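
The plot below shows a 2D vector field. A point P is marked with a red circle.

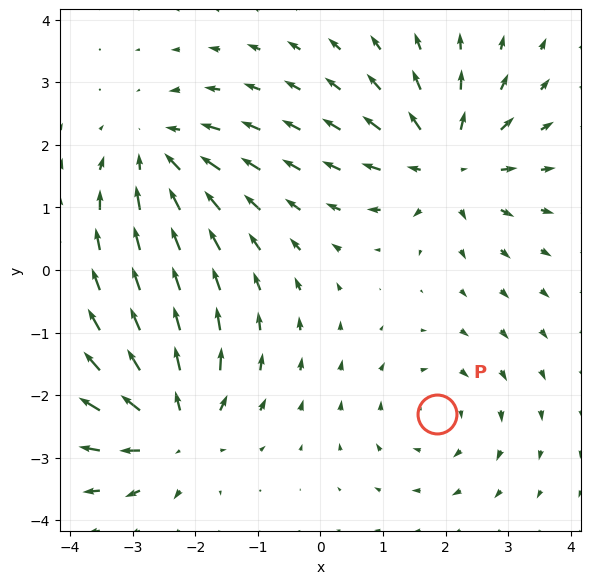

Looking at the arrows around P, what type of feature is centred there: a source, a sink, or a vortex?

vortex

At P (1.9, -2.3) the arrows circulate clockwise. Divergence ≈0, curl about -3 — near-zero divergence with nonzero curl is a vortex.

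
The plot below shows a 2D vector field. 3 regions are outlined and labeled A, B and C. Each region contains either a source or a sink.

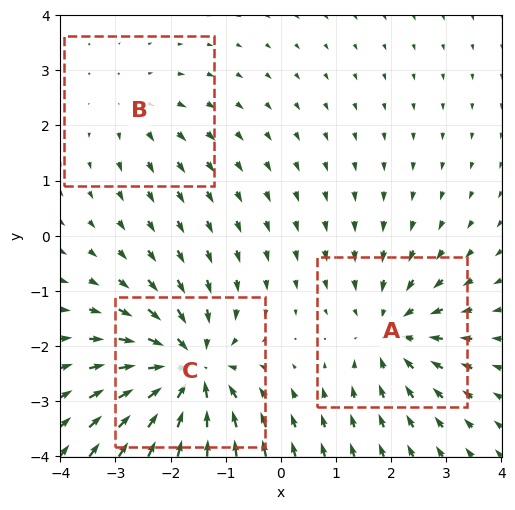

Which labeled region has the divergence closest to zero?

Divergence at each region's feature centre — A: about -3, B: about +2, C: about -5. Region B is closest to zero.

B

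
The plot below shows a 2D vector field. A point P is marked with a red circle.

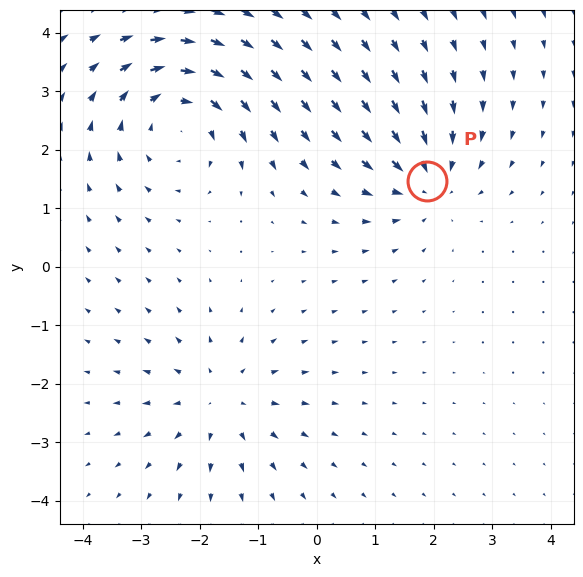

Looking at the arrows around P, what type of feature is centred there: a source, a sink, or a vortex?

sink

At P (1.9, 1.5) the arrows converge inward. Divergence about -4, curl ≈0 — negative divergence with near-zero curl is a sink.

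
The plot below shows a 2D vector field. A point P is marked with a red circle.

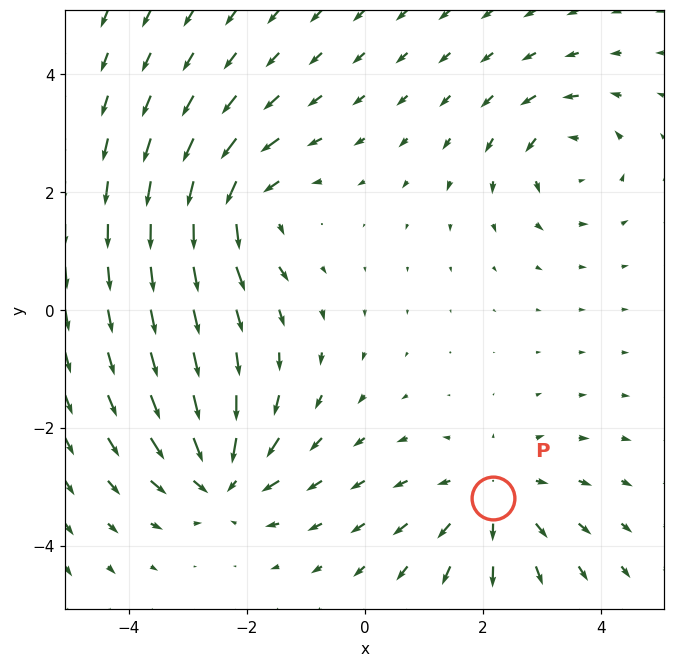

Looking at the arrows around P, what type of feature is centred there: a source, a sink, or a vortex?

At P (2.2, -3.2) the arrows spread outward. Divergence about +3, curl ≈0 — positive divergence with near-zero curl is a source.

source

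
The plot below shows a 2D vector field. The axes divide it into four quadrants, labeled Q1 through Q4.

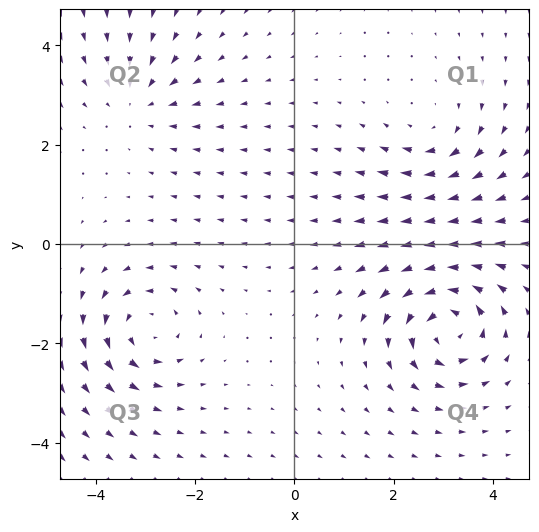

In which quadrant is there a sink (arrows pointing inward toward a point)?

Q2

The sink sits at approximately (-3.1, 2.9), which lies in quadrant Q2. The divergence there is about -3, negative as expected for a sink.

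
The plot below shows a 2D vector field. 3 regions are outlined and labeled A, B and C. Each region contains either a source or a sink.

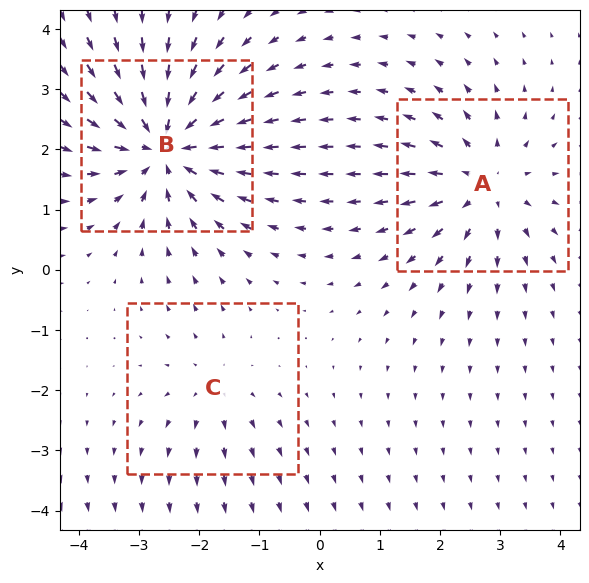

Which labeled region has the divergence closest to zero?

C

Divergence at each region's feature centre — A: about +3, B: about -5, C: about +2. Region C is closest to zero.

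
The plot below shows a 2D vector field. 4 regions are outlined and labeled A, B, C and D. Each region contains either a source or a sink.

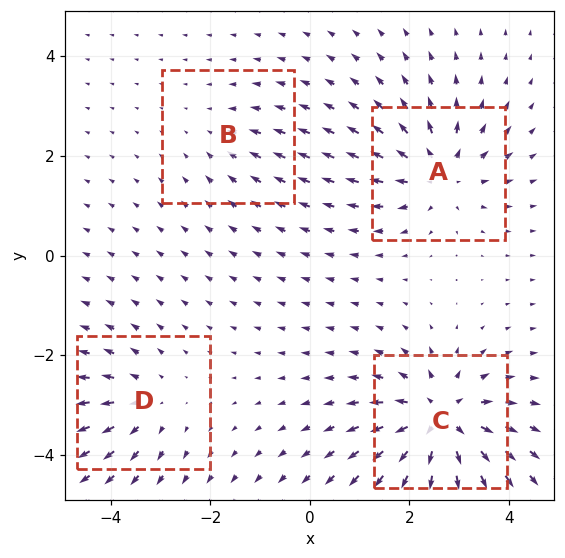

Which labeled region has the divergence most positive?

Divergence at each region's feature centre — A: about +5, B: about -2, C: about +7, D: about +4. Region C is most positive.

C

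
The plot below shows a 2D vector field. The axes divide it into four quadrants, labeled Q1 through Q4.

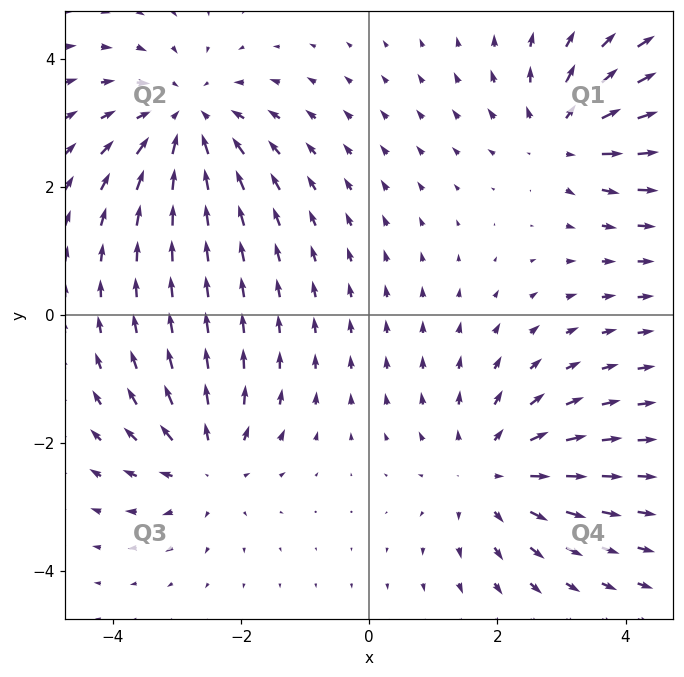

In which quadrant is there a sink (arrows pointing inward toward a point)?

The sink sits at approximately (-2.9, 3.1), which lies in quadrant Q2. The divergence there is about -4, negative as expected for a sink.

Q2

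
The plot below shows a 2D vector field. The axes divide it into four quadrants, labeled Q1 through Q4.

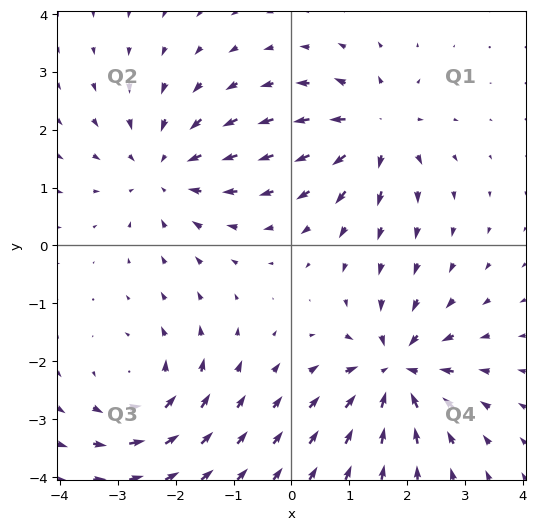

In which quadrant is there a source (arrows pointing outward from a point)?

The source sits at approximately (1.4, 2.0), which lies in quadrant Q1. The divergence there is about +6, positive as expected for a source.

Q1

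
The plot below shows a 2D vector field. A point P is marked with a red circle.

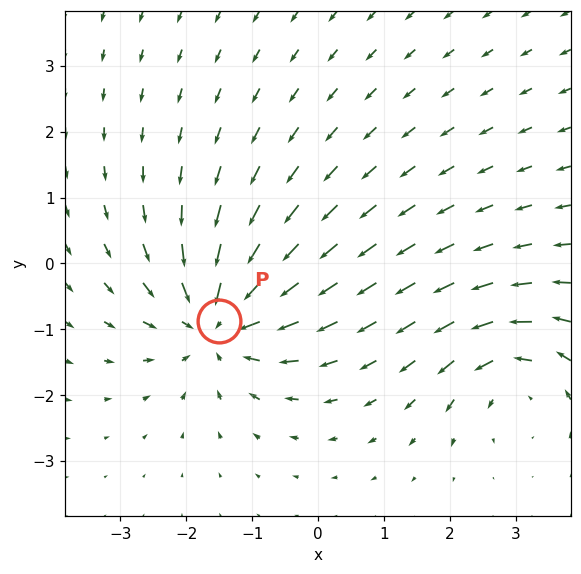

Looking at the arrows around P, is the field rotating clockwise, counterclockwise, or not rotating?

Near P at (-1.5, -0.9) the arrows show no circulation. The curl there is ≈0.

not rotating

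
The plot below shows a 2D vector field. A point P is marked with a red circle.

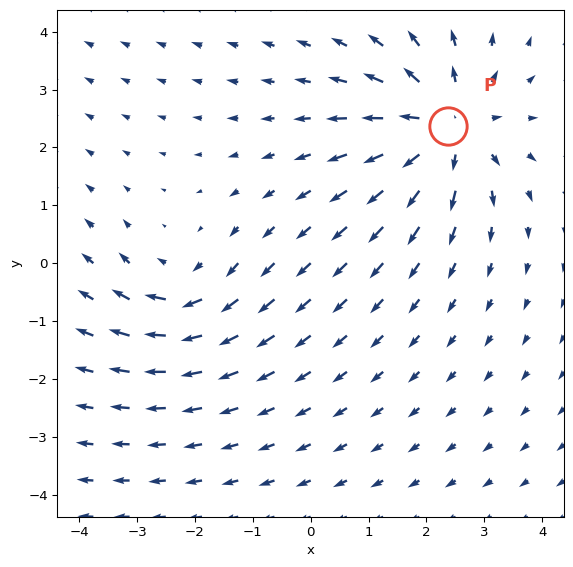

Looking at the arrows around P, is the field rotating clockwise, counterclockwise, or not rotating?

not rotating

Near P at (2.4, 2.4) the arrows show no circulation. The curl there is ≈0.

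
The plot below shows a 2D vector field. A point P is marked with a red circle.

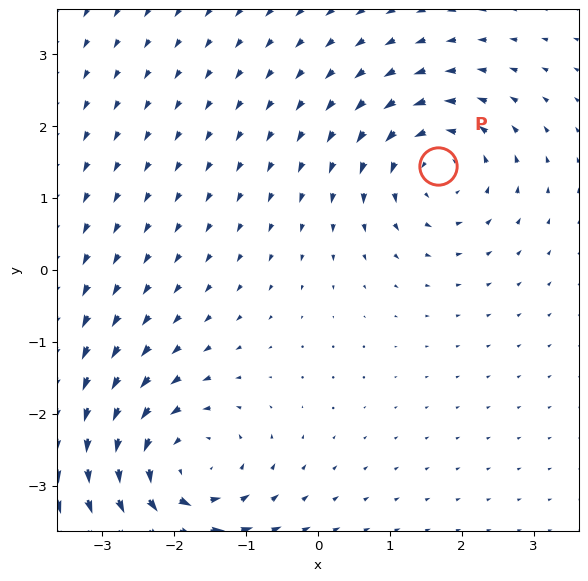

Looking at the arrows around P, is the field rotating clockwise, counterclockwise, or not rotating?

counterclockwise

Near P at (1.7, 1.4) the arrows circulate counterclockwise. The curl (z-component) there is about +4; positive curl means counterclockwise rotation.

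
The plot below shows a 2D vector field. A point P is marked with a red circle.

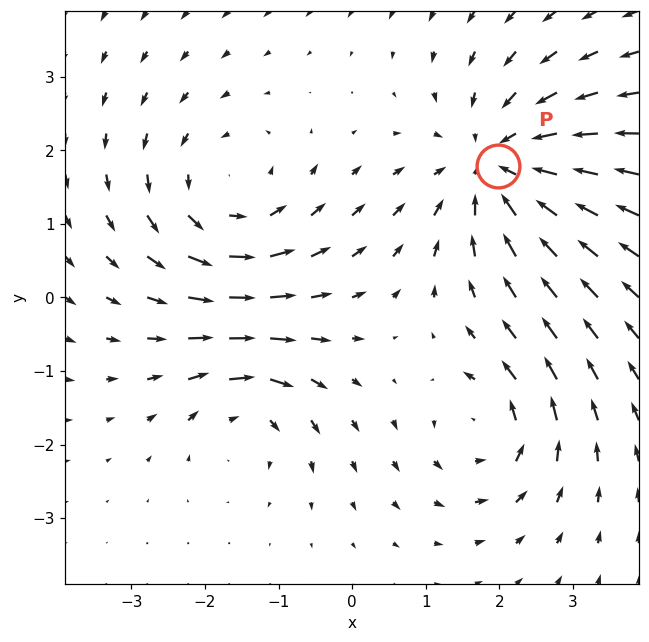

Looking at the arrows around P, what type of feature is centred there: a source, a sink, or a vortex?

At P (2.0, 1.8) the arrows converge inward. Divergence about -4, curl ≈0 — negative divergence with near-zero curl is a sink.

sink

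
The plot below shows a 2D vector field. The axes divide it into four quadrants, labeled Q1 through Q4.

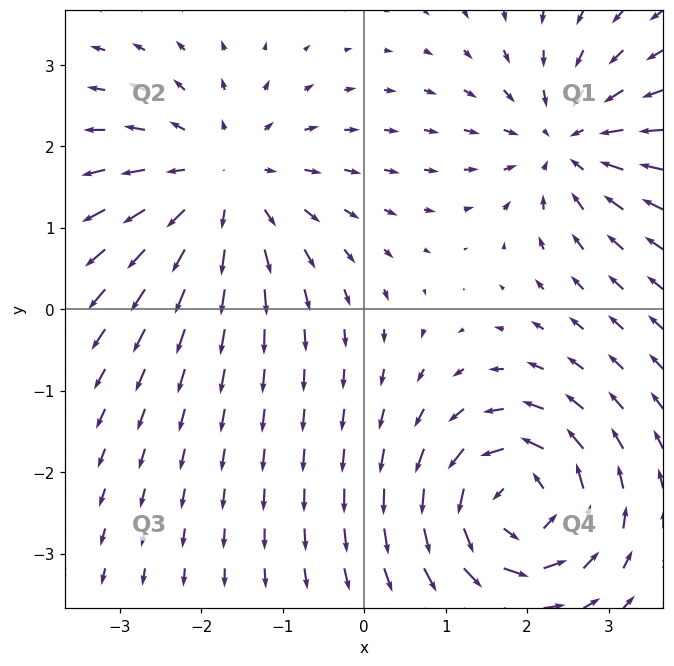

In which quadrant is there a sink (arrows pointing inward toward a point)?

The sink sits at approximately (2.5, 2.0), which lies in quadrant Q1. The divergence there is about -4, negative as expected for a sink.

Q1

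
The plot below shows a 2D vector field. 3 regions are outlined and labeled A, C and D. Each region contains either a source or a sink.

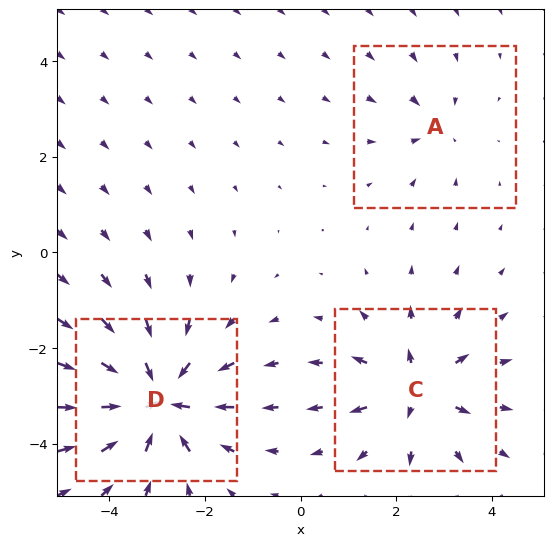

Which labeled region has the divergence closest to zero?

A

Divergence at each region's feature centre — A: about -2, C: about +4, D: about -6. Region A is closest to zero.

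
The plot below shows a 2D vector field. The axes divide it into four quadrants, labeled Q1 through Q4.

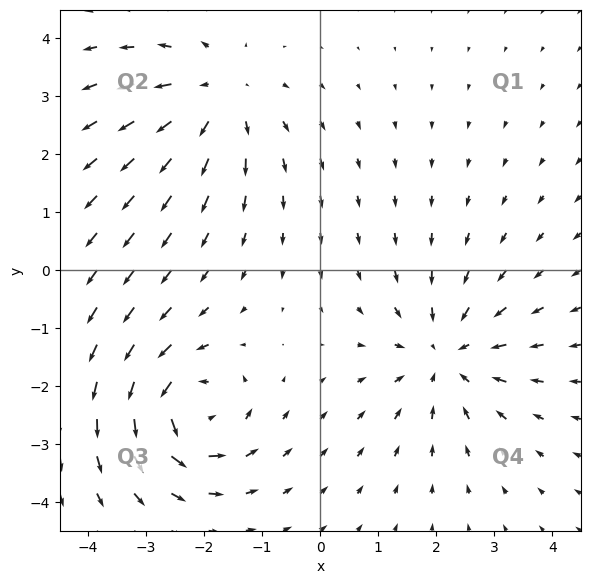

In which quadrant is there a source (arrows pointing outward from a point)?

Q2

The source sits at approximately (-1.8, 3.0), which lies in quadrant Q2. The divergence there is about +3, positive as expected for a source.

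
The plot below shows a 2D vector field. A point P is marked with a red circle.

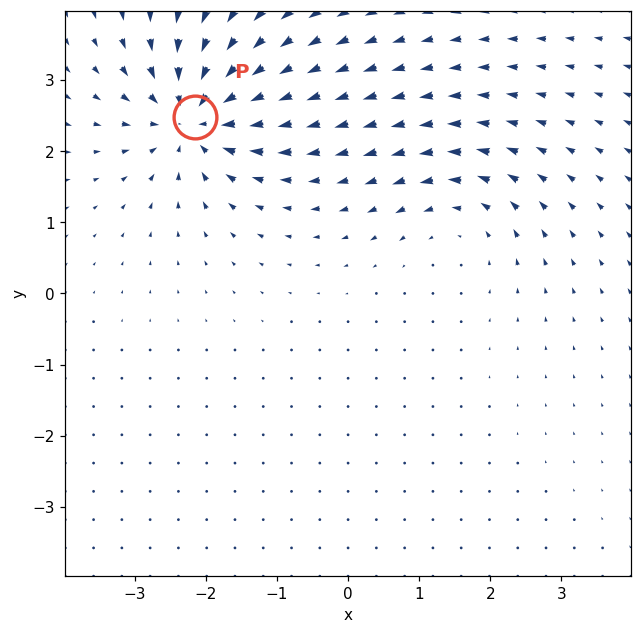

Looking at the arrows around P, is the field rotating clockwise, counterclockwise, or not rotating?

not rotating

Near P at (-2.2, 2.5) the arrows show no circulation. The curl there is ≈0.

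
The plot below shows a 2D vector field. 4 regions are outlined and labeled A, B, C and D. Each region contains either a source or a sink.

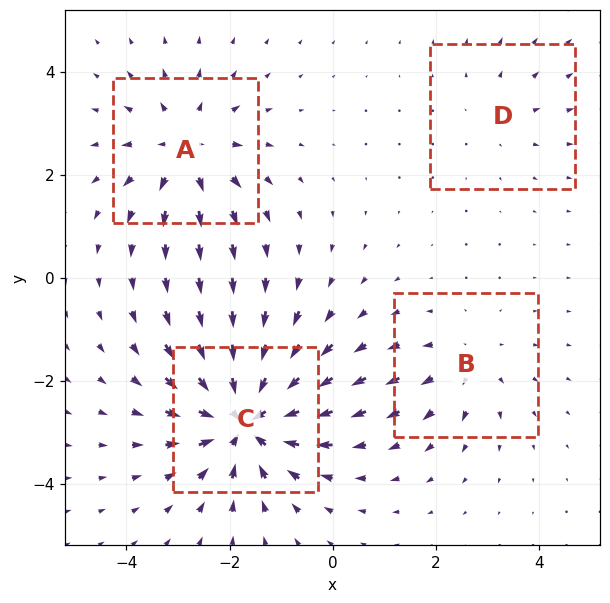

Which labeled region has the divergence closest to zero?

D

Divergence at each region's feature centre — A: about +5, B: about +3, C: about -8, D: about +2. Region D is closest to zero.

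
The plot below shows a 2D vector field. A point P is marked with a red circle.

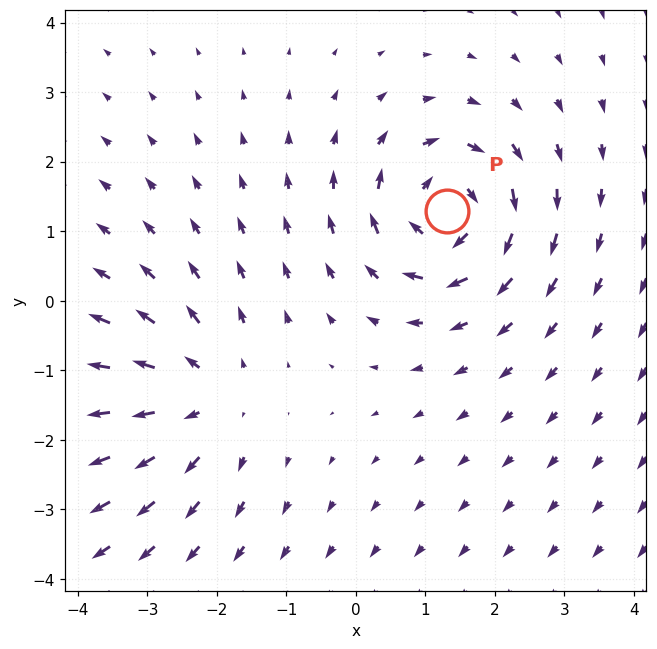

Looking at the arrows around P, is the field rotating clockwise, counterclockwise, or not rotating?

clockwise

Near P at (1.3, 1.3) the arrows circulate clockwise. The curl (z-component) there is about -6; negative curl means clockwise rotation.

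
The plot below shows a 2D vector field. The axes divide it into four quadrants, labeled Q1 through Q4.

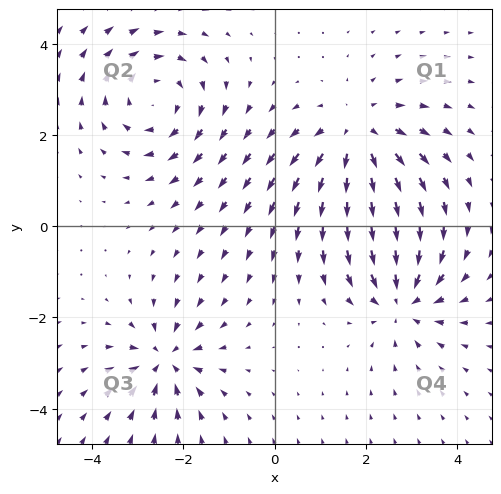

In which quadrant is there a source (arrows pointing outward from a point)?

The source sits at approximately (1.8, 2.0), which lies in quadrant Q1. The divergence there is about +4, positive as expected for a source.

Q1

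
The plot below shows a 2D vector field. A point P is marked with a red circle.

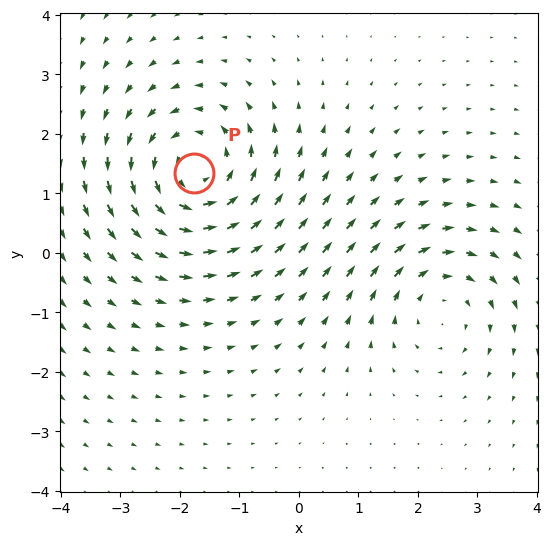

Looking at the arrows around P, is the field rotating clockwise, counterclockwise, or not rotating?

counterclockwise

Near P at (-1.8, 1.3) the arrows circulate counterclockwise. The curl (z-component) there is about +4; positive curl means counterclockwise rotation.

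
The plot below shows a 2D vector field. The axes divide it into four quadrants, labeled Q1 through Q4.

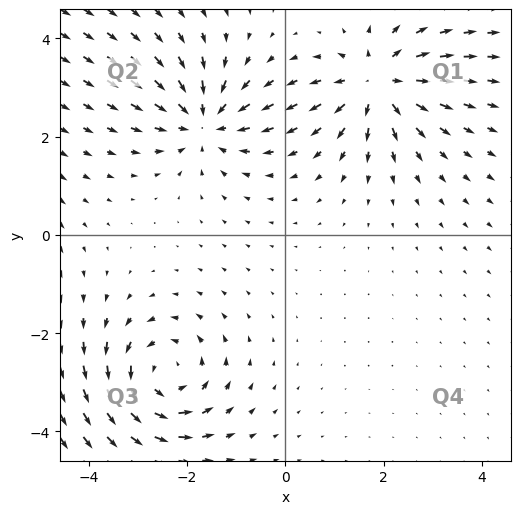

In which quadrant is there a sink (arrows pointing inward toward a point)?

Q2

The sink sits at approximately (-1.7, 2.3), which lies in quadrant Q2. The divergence there is about -4, negative as expected for a sink.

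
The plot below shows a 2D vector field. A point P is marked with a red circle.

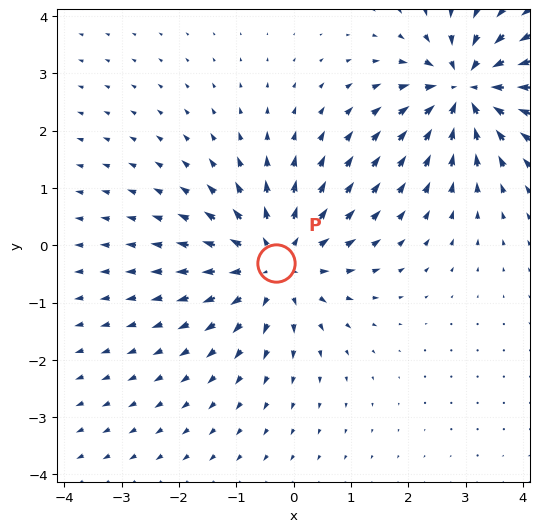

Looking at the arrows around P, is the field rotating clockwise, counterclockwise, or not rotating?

Near P at (-0.3, -0.3) the arrows show no circulation. The curl there is ≈0.

not rotating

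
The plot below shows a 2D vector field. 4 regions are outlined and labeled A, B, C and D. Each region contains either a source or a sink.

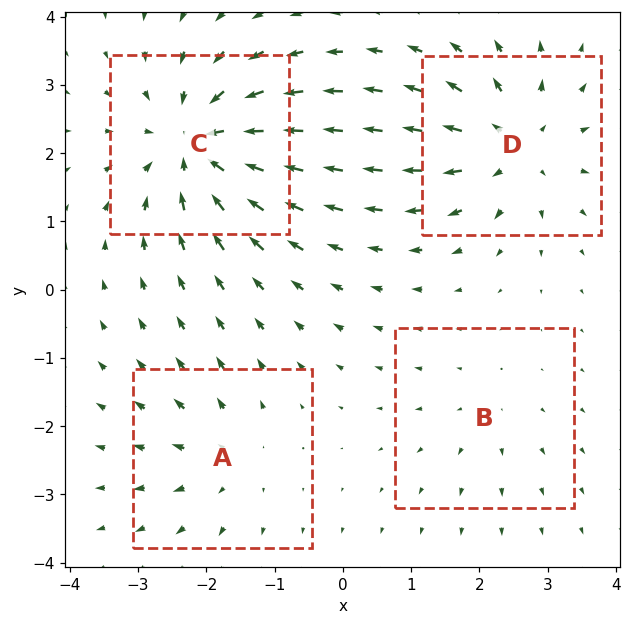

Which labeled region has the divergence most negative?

Divergence at each region's feature centre — A: about +3, B: about +2, C: about -7, D: about +5. Region C is most negative.

C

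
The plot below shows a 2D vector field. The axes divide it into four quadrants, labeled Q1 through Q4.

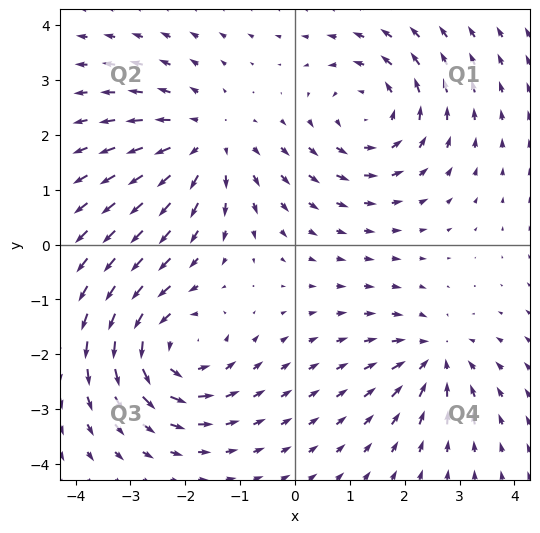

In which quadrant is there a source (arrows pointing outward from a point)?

The source sits at approximately (-1.6, 1.9), which lies in quadrant Q2. The divergence there is about +3, positive as expected for a source.

Q2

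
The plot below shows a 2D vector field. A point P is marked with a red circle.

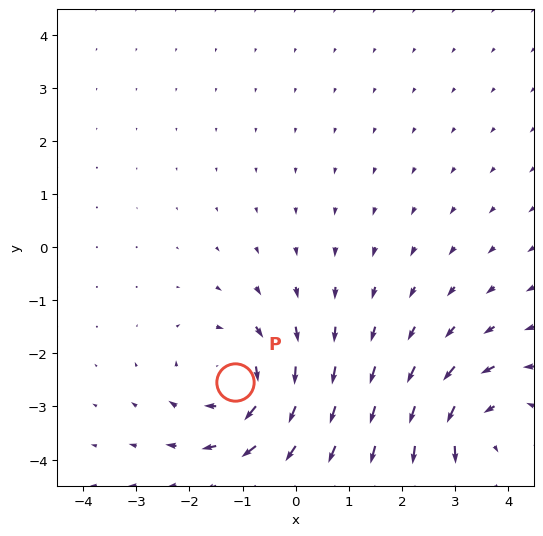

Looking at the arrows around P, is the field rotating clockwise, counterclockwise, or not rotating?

Near P at (-1.1, -2.5) the arrows circulate clockwise. The curl (z-component) there is about -5; negative curl means clockwise rotation.

clockwise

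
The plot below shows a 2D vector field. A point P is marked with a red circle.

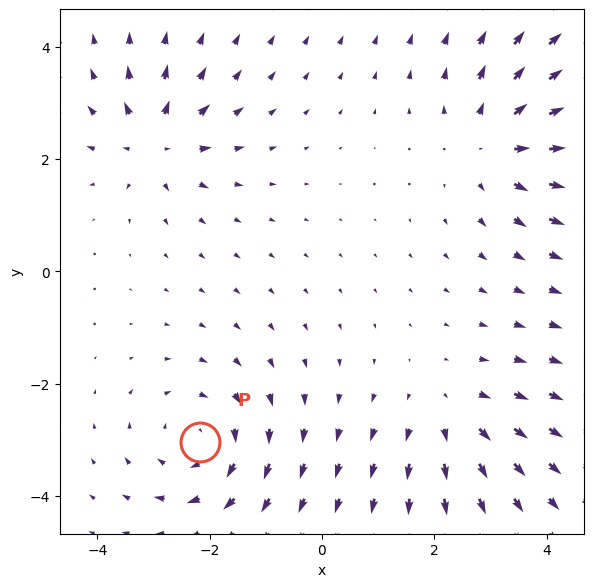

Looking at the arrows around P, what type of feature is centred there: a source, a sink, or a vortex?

At P (-2.2, -3.0) the arrows circulate clockwise. Divergence ≈0, curl about -4 — near-zero divergence with nonzero curl is a vortex.

vortex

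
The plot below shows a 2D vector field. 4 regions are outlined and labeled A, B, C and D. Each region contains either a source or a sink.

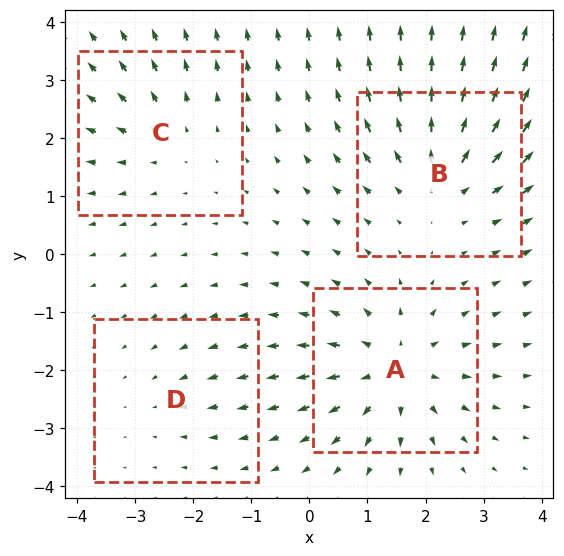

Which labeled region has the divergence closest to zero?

Divergence at each region's feature centre — A: about +6, B: about +5, C: about +3, D: about -2. Region D is closest to zero.

D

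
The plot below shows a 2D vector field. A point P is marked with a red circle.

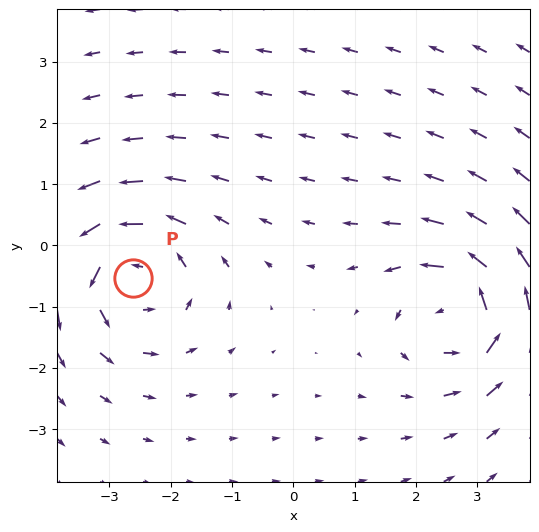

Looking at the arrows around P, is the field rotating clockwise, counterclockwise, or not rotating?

Near P at (-2.6, -0.5) the arrows circulate counterclockwise. The curl (z-component) there is about +4; positive curl means counterclockwise rotation.

counterclockwise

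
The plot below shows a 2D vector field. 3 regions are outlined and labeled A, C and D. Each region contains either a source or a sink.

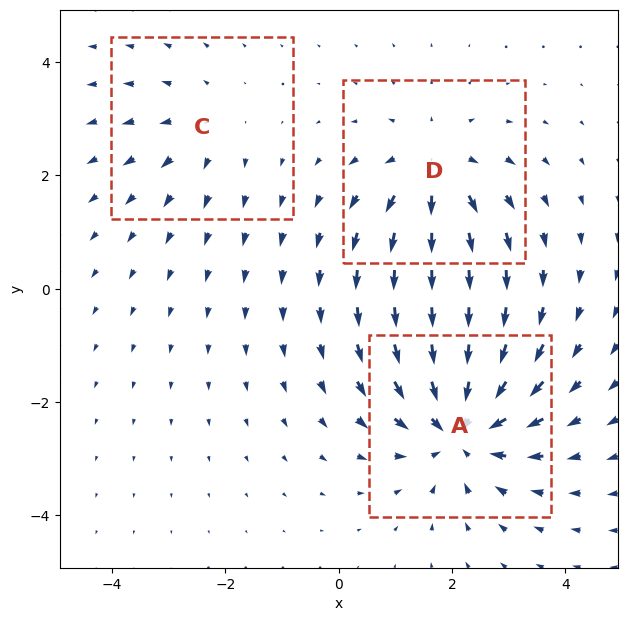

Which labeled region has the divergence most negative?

Divergence at each region's feature centre — A: about -5, C: about +2, D: about +3. Region A is most negative.

A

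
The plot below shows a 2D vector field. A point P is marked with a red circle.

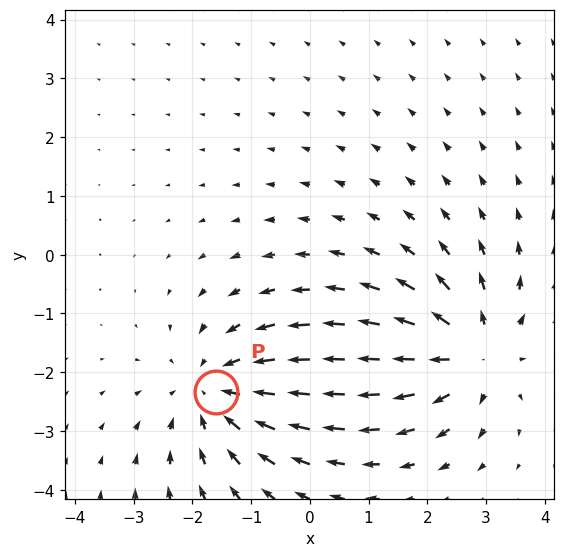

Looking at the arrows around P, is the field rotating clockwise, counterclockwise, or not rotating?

Near P at (-1.6, -2.3) the arrows show no circulation. The curl there is ≈0.

not rotating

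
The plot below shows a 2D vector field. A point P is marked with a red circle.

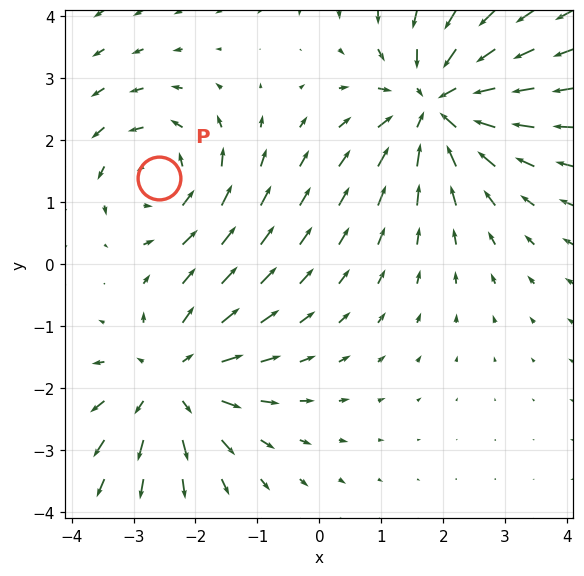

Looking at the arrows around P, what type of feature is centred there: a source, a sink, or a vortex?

At P (-2.6, 1.4) the arrows circulate counterclockwise. Divergence ≈0, curl about +3 — near-zero divergence with nonzero curl is a vortex.

vortex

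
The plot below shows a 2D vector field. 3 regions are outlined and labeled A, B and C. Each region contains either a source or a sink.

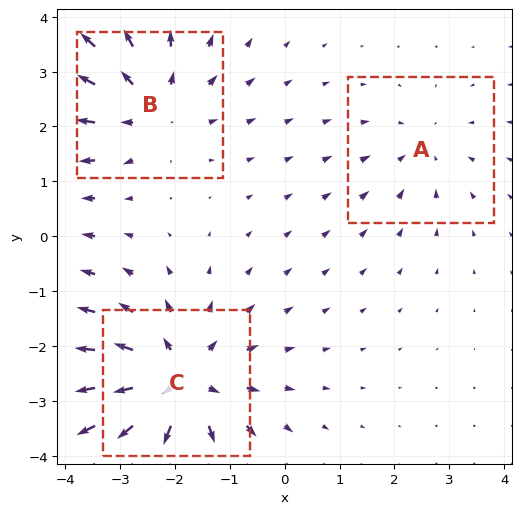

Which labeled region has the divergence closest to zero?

Divergence at each region's feature centre — A: about -2, B: about +3, C: about +4. Region A is closest to zero.

A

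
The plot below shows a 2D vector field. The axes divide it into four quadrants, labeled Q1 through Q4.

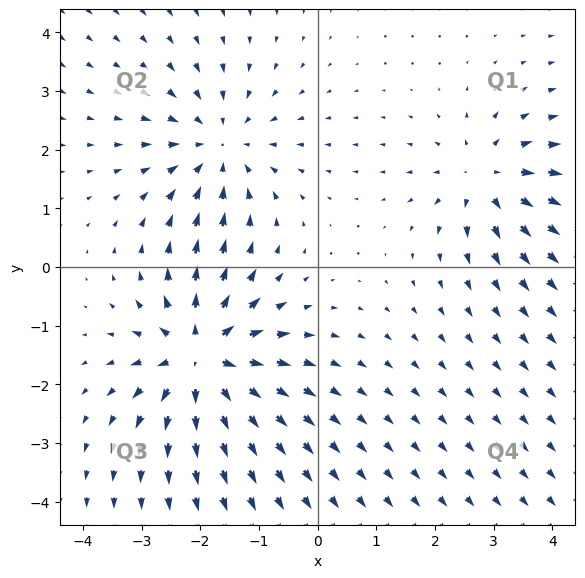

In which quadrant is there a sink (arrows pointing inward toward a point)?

Q2

The sink sits at approximately (-1.7, 2.1), which lies in quadrant Q2. The divergence there is about -3, negative as expected for a sink.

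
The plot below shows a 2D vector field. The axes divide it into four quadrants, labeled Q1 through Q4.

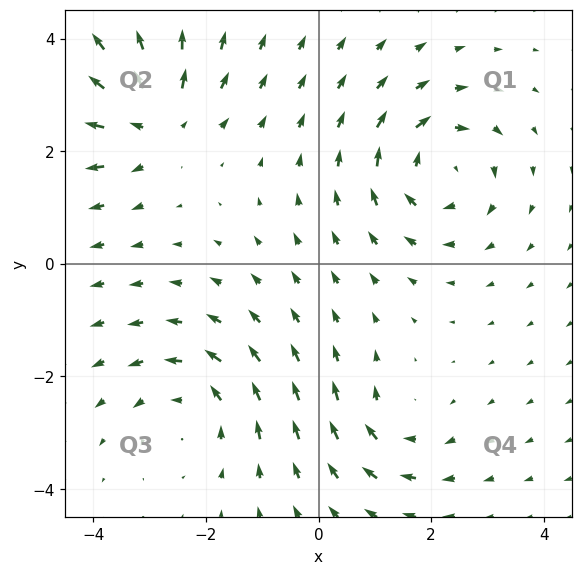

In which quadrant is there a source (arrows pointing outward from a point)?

The source sits at approximately (-2.9, 2.5), which lies in quadrant Q2. The divergence there is about +5, positive as expected for a source.

Q2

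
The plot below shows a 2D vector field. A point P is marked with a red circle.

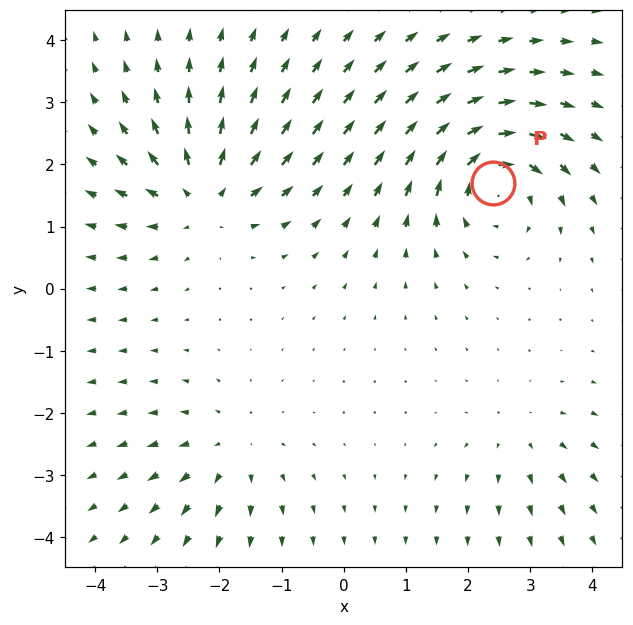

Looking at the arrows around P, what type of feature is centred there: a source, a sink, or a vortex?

At P (2.4, 1.7) the arrows circulate clockwise. Divergence ≈0, curl about -7 — near-zero divergence with nonzero curl is a vortex.

vortex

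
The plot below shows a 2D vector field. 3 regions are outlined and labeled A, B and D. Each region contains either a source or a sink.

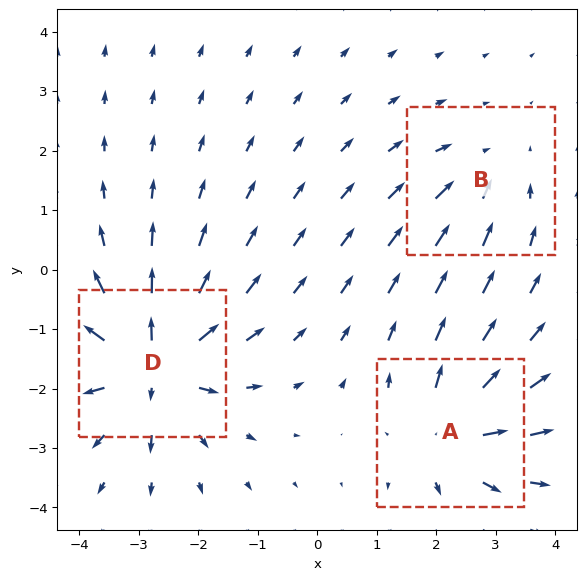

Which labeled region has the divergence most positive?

Divergence at each region's feature centre — A: about +4, B: about -2, D: about +6. Region D is most positive.

D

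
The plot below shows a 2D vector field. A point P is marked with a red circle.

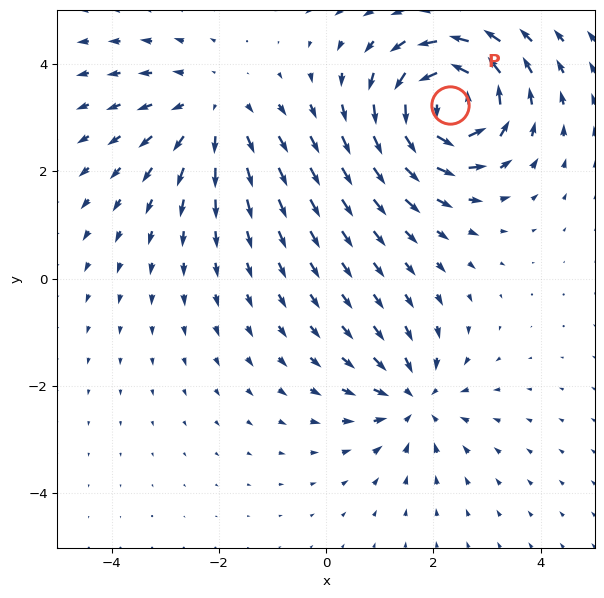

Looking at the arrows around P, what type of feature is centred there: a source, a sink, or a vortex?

At P (2.3, 3.2) the arrows circulate counterclockwise. Divergence ≈0, curl about +6 — near-zero divergence with nonzero curl is a vortex.

vortex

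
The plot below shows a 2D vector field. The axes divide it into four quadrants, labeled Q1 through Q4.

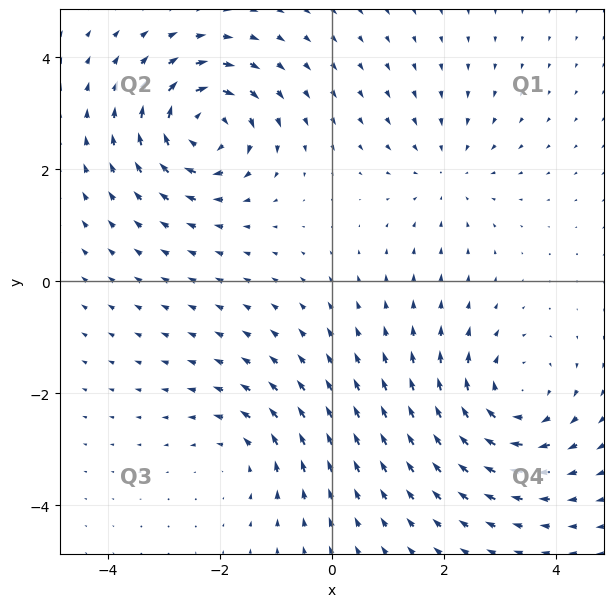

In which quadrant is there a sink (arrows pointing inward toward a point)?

The sink sits at approximately (2.1, 1.9), which lies in quadrant Q1. The divergence there is about -3, negative as expected for a sink.

Q1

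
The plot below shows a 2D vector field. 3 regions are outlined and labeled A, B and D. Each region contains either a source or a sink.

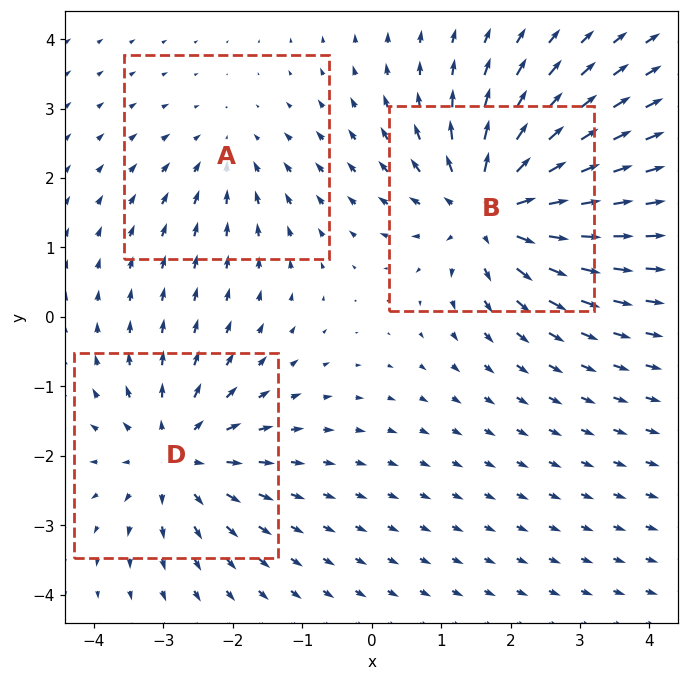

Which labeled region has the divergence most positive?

B

Divergence at each region's feature centre — A: about -2, B: about +5, D: about +4. Region B is most positive.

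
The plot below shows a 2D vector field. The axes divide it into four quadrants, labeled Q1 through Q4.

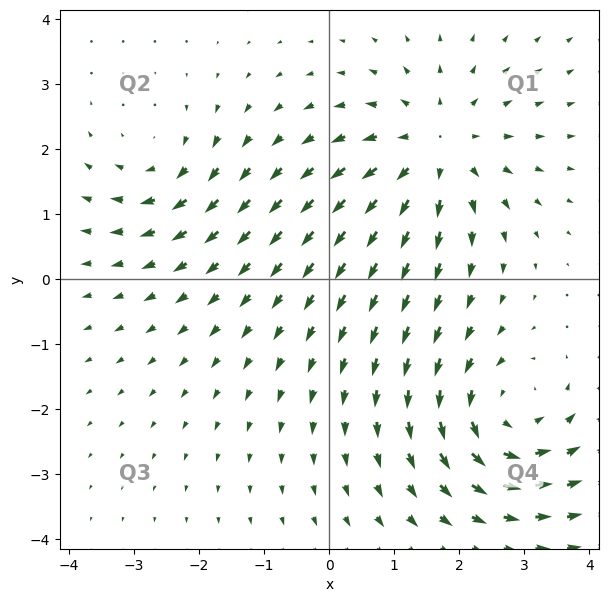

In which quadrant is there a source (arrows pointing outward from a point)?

Q1

The source sits at approximately (1.6, 2.0), which lies in quadrant Q1. The divergence there is about +3, positive as expected for a source.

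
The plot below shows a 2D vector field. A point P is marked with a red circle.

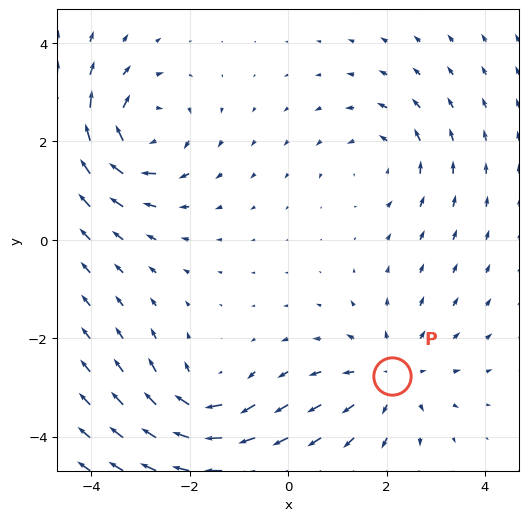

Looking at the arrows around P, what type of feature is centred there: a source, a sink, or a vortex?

At P (2.1, -2.8) the arrows spread outward. Divergence about +3, curl ≈0 — positive divergence with near-zero curl is a source.

source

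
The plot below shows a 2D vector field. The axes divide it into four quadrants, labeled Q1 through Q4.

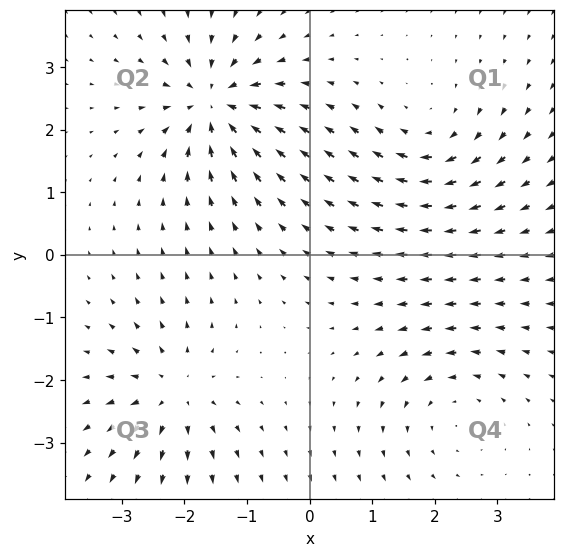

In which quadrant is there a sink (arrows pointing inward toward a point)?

The sink sits at approximately (-1.5, 2.4), which lies in quadrant Q2. The divergence there is about -7, negative as expected for a sink.

Q2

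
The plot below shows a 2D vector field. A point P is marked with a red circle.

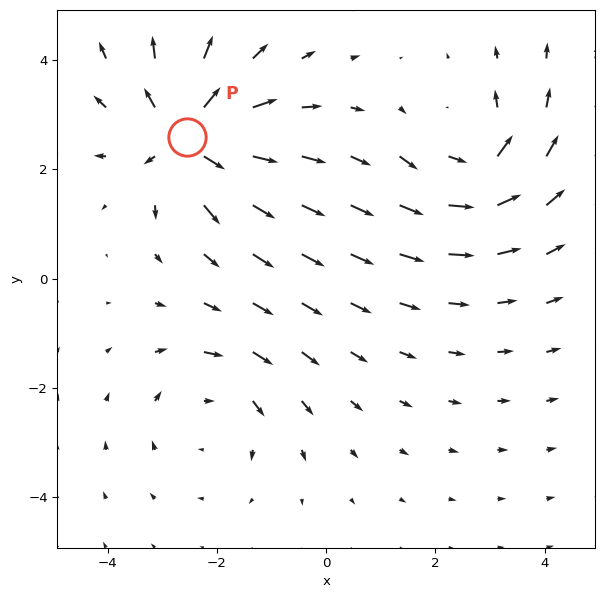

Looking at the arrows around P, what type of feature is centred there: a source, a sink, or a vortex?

source

At P (-2.5, 2.6) the arrows spread outward. Divergence about +6, curl ≈0 — positive divergence with near-zero curl is a source.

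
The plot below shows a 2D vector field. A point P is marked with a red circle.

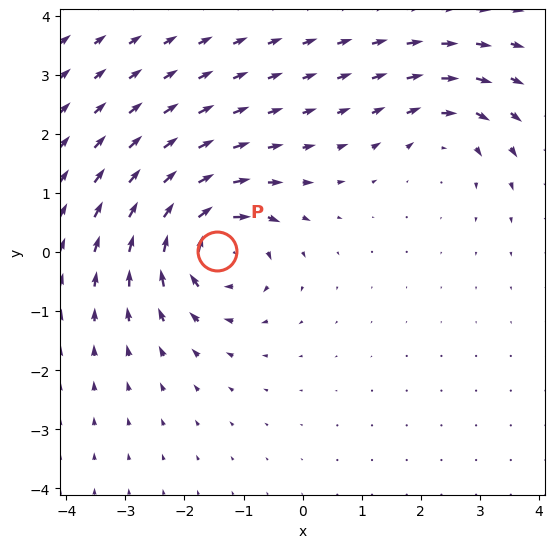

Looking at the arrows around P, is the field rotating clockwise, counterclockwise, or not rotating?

clockwise

Near P at (-1.5, 0.0) the arrows circulate clockwise. The curl (z-component) there is about -7; negative curl means clockwise rotation.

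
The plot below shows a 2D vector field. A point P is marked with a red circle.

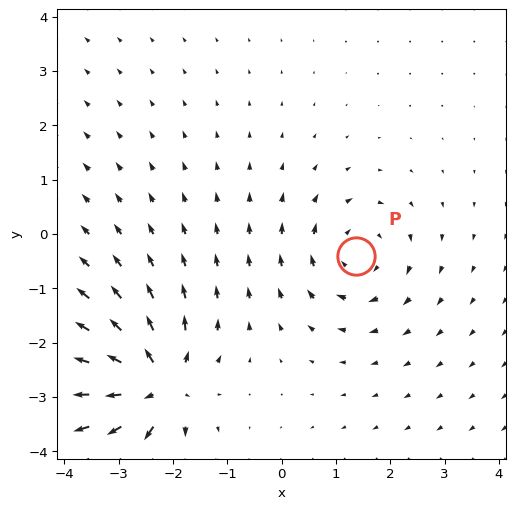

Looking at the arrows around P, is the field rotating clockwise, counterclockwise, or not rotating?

Near P at (1.4, -0.4) the arrows circulate clockwise. The curl (z-component) there is about -4; negative curl means clockwise rotation.

clockwise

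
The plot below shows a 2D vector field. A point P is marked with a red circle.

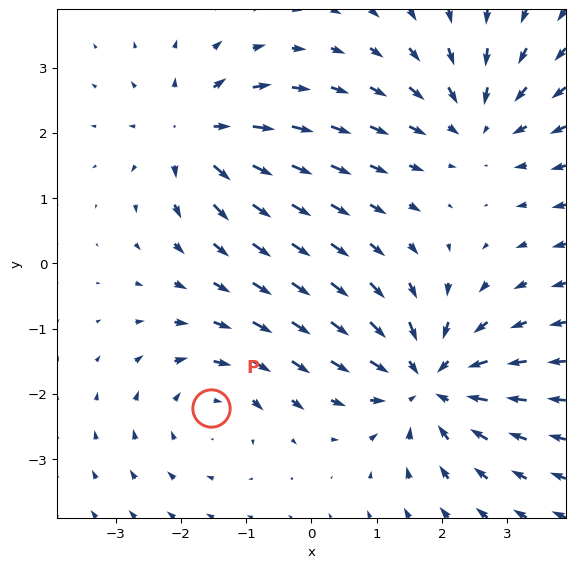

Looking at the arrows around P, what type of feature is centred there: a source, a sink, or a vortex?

At P (-1.5, -2.2) the arrows circulate clockwise. Divergence ≈0, curl about -3 — near-zero divergence with nonzero curl is a vortex.

vortex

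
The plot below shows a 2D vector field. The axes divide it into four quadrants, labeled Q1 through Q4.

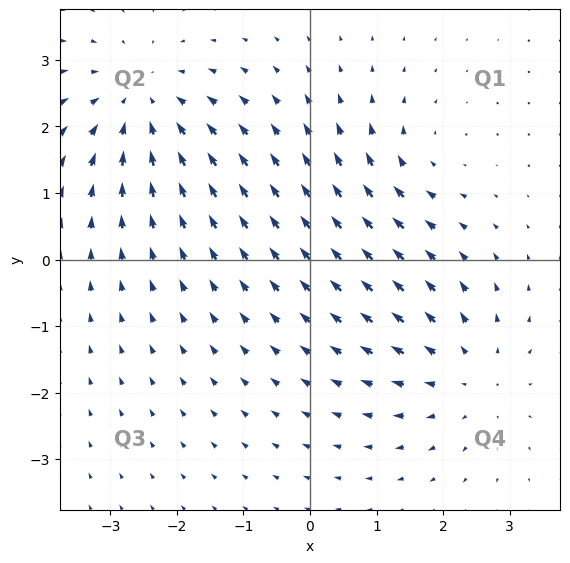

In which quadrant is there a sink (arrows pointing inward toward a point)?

The sink sits at approximately (-2.6, 2.4), which lies in quadrant Q2. The divergence there is about -4, negative as expected for a sink.

Q2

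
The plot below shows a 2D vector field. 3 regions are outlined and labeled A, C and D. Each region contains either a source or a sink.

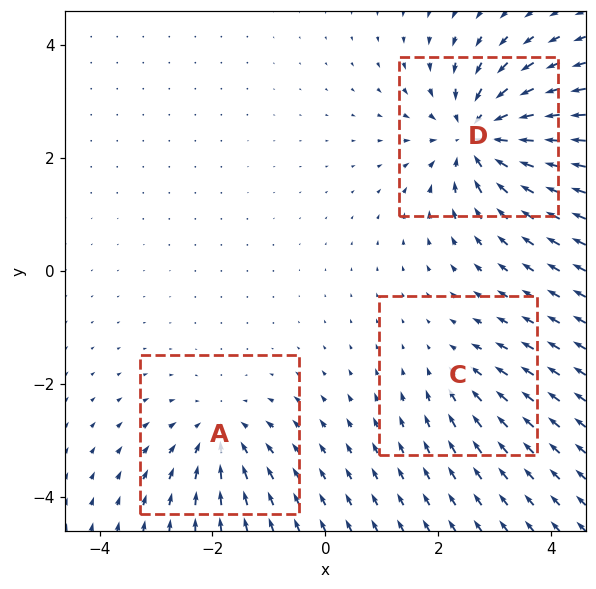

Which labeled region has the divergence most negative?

D

Divergence at each region's feature centre — A: about -4, C: about -2, D: about -6. Region D is most negative.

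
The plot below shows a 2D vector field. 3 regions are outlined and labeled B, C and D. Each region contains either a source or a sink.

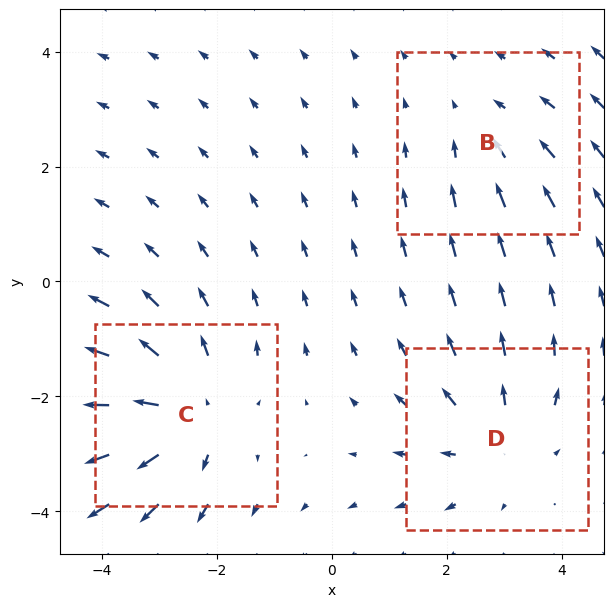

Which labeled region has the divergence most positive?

C

Divergence at each region's feature centre — B: about -2, C: about +4, D: about +3. Region C is most positive.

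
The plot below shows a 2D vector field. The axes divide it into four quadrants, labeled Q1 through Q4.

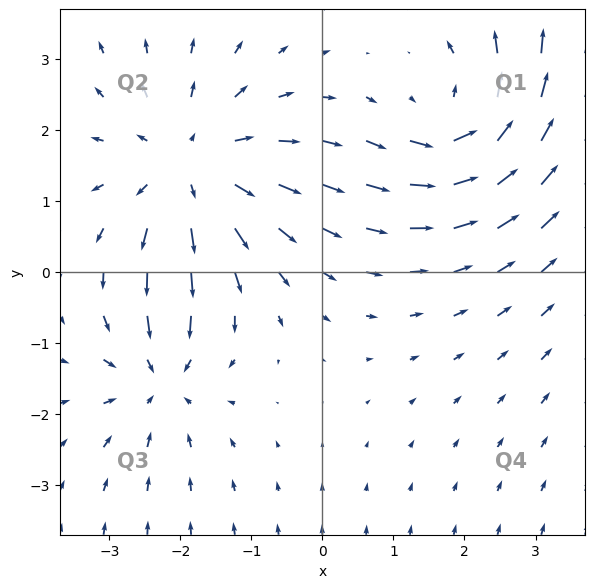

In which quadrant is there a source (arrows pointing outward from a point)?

Q2

The source sits at approximately (-1.9, 1.5), which lies in quadrant Q2. The divergence there is about +4, positive as expected for a source.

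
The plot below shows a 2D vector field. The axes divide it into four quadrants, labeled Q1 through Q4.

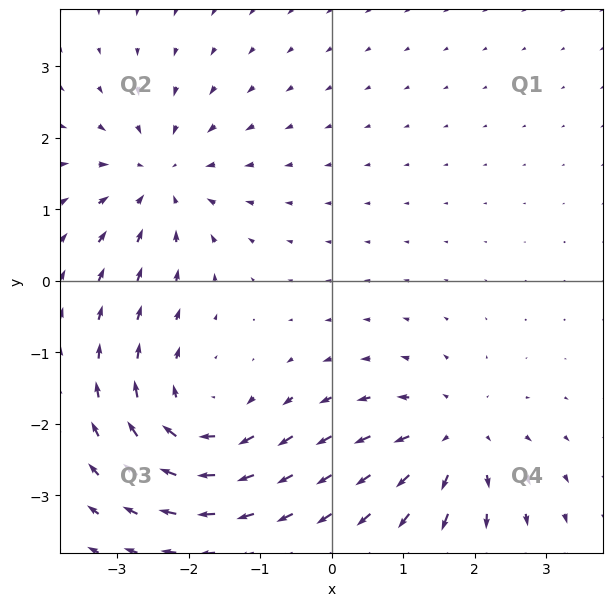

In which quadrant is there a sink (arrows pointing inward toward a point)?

Q2

The sink sits at approximately (-2.4, 1.4), which lies in quadrant Q2. The divergence there is about -4, negative as expected for a sink.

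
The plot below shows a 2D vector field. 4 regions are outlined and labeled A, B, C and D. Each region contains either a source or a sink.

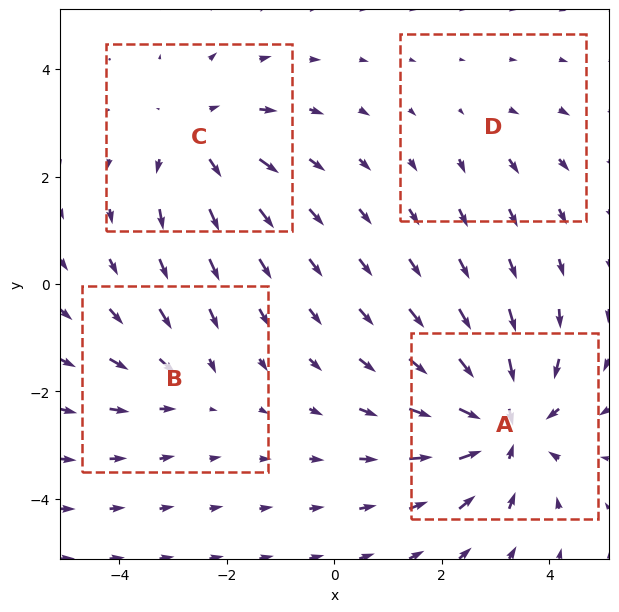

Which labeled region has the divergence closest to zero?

Divergence at each region's feature centre — A: about -6, B: about -3, C: about +4, D: about +2. Region D is closest to zero.

D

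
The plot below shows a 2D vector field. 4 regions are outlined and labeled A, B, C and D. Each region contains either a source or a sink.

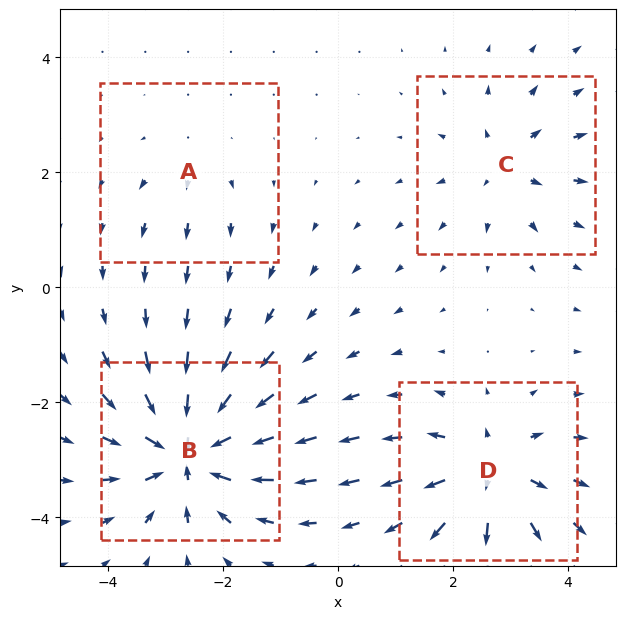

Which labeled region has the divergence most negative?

Divergence at each region's feature centre — A: about +2, B: about -9, C: about +4, D: about +6. Region B is most negative.

B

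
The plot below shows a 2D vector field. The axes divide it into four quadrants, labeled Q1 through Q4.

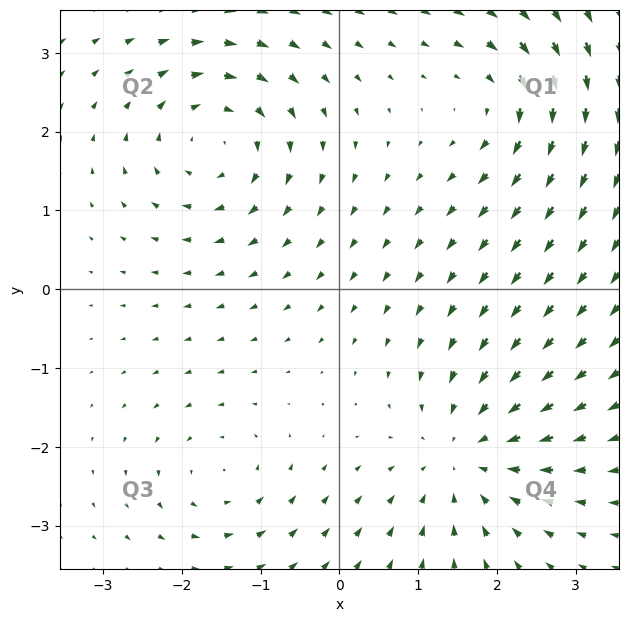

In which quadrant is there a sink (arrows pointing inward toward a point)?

Q4

The sink sits at approximately (1.6, -2.1), which lies in quadrant Q4. The divergence there is about -5, negative as expected for a sink.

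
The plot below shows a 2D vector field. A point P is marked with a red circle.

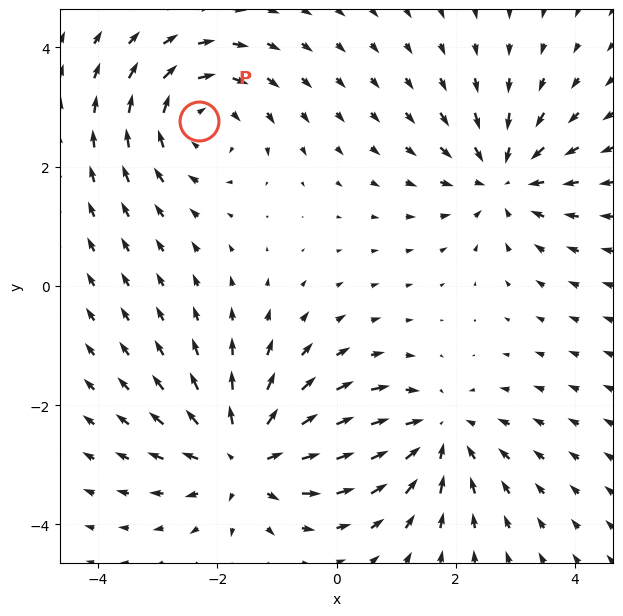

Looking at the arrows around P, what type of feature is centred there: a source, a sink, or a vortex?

vortex

At P (-2.3, 2.8) the arrows circulate clockwise. Divergence ≈0, curl about -3 — near-zero divergence with nonzero curl is a vortex.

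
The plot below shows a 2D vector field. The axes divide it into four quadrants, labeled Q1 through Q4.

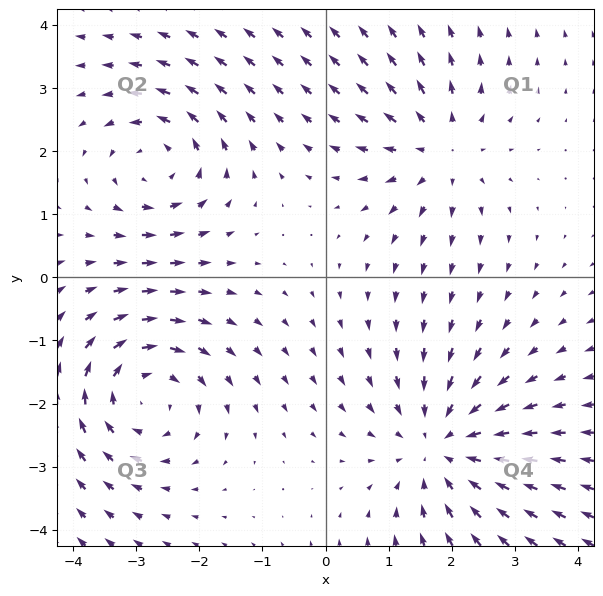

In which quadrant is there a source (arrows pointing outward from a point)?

Q1

The source sits at approximately (1.8, 2.0), which lies in quadrant Q1. The divergence there is about +3, positive as expected for a source.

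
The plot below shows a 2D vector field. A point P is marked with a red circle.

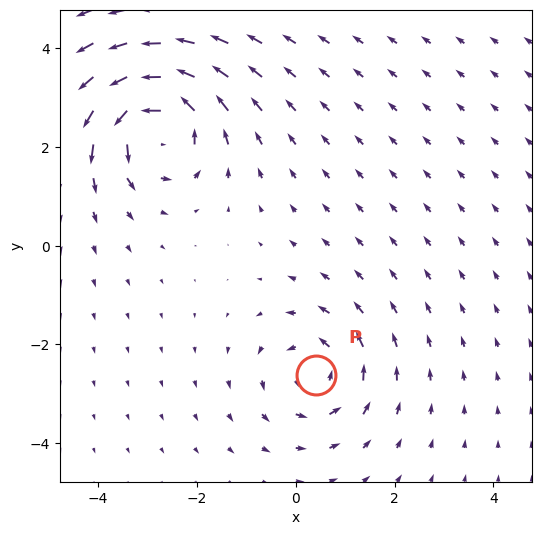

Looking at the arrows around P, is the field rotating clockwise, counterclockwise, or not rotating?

Near P at (0.4, -2.6) the arrows circulate counterclockwise. The curl (z-component) there is about +4; positive curl means counterclockwise rotation.

counterclockwise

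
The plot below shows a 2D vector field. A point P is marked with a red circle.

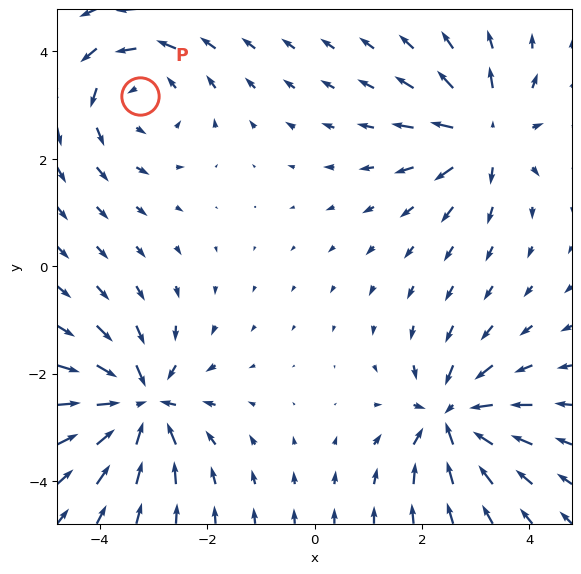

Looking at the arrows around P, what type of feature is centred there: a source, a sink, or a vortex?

At P (-3.3, 3.2) the arrows circulate counterclockwise. Divergence ≈0, curl about +3 — near-zero divergence with nonzero curl is a vortex.

vortex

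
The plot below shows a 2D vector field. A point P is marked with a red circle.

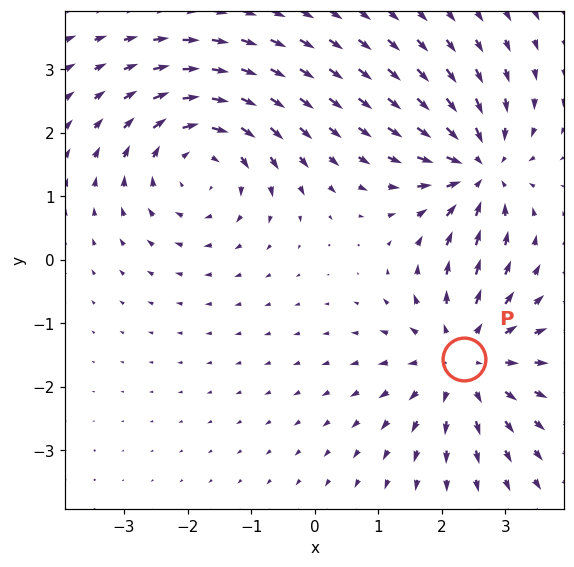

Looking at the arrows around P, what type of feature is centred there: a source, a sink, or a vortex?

source

At P (2.3, -1.6) the arrows spread outward. Divergence about +3, curl ≈0 — positive divergence with near-zero curl is a source.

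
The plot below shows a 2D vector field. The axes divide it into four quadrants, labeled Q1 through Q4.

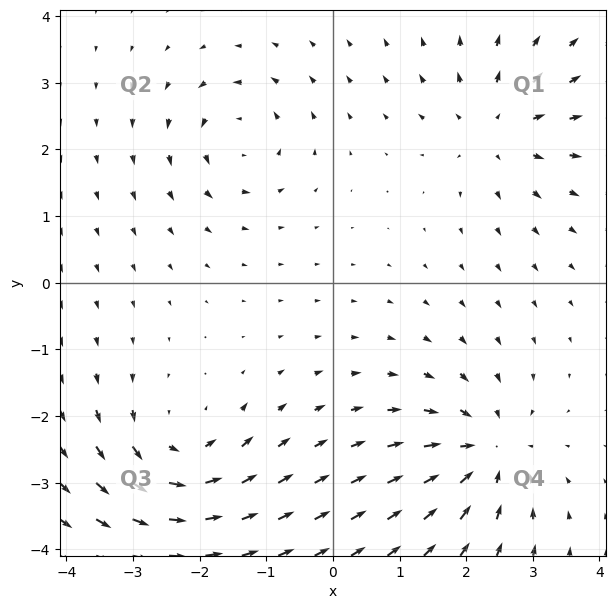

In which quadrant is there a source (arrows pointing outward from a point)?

The source sits at approximately (2.5, 2.3), which lies in quadrant Q1. The divergence there is about +5, positive as expected for a source.

Q1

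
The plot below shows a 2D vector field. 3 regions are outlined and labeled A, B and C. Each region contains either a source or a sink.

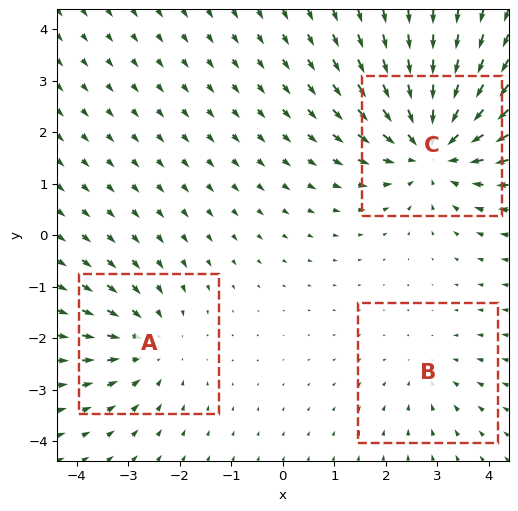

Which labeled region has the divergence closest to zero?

Divergence at each region's feature centre — A: about -3, B: about -2, C: about -5. Region B is closest to zero.

B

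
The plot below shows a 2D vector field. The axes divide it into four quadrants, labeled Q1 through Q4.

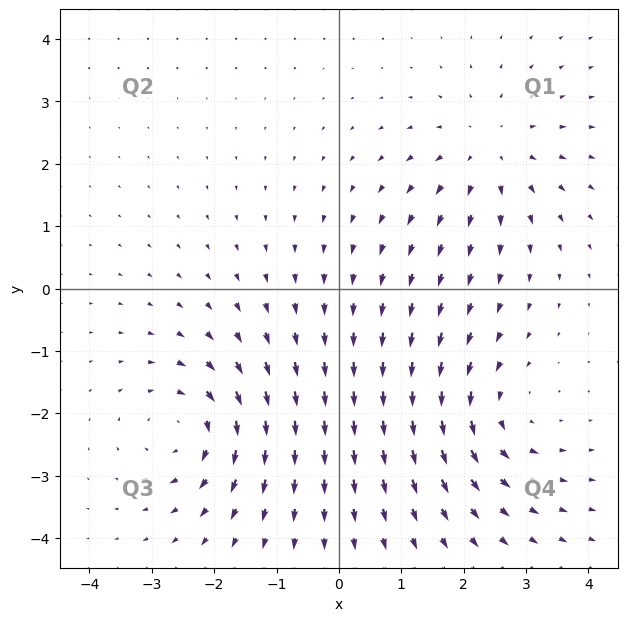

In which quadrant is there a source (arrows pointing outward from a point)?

Q1

The source sits at approximately (2.4, 2.2), which lies in quadrant Q1. The divergence there is about +3, positive as expected for a source.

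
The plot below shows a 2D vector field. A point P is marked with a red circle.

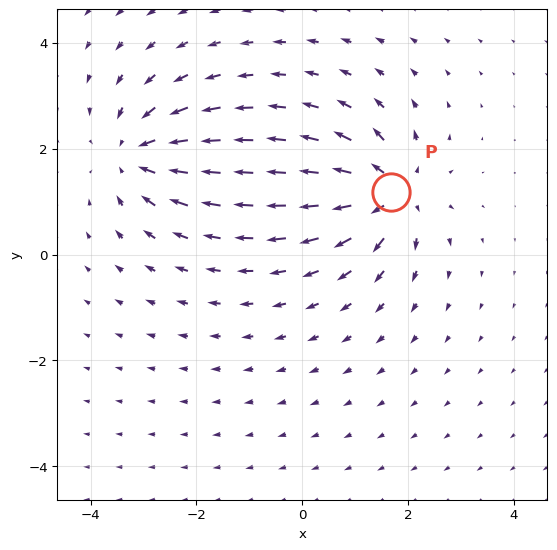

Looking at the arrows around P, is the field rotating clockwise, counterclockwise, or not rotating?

not rotating

Near P at (1.7, 1.2) the arrows show no circulation. The curl there is ≈0.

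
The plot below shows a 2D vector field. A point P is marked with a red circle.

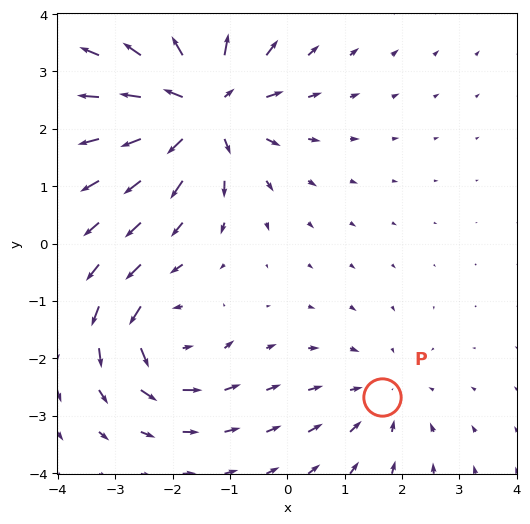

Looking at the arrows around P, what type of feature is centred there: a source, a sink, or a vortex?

sink

At P (1.7, -2.7) the arrows converge inward. Divergence about -2, curl ≈0 — negative divergence with near-zero curl is a sink.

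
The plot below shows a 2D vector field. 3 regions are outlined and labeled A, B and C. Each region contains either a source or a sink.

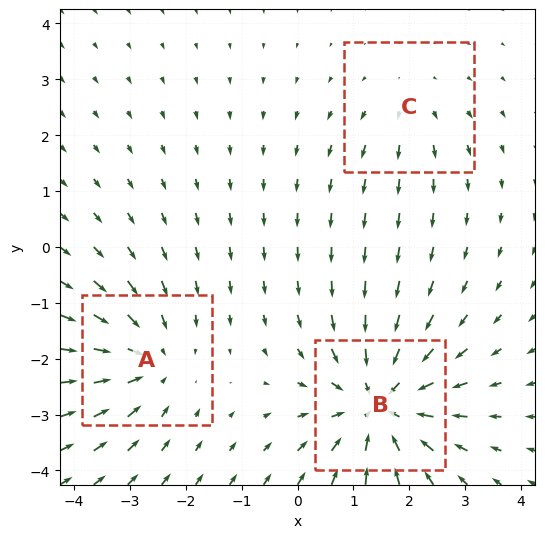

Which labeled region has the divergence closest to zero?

C

Divergence at each region's feature centre — A: about -3, B: about -5, C: about +2. Region C is closest to zero.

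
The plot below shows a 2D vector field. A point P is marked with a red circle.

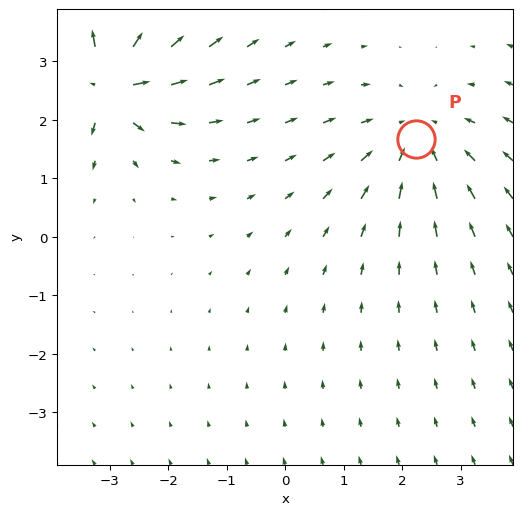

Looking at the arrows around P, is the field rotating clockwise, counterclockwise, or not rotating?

Near P at (2.2, 1.7) the arrows show no circulation. The curl there is ≈0.

not rotating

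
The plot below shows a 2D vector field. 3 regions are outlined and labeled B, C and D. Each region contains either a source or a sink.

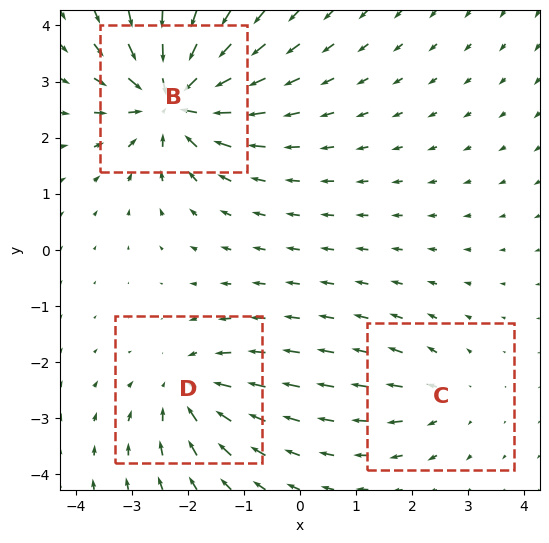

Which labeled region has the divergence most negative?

Divergence at each region's feature centre — B: about -6, C: about +2, D: about -4. Region B is most negative.

B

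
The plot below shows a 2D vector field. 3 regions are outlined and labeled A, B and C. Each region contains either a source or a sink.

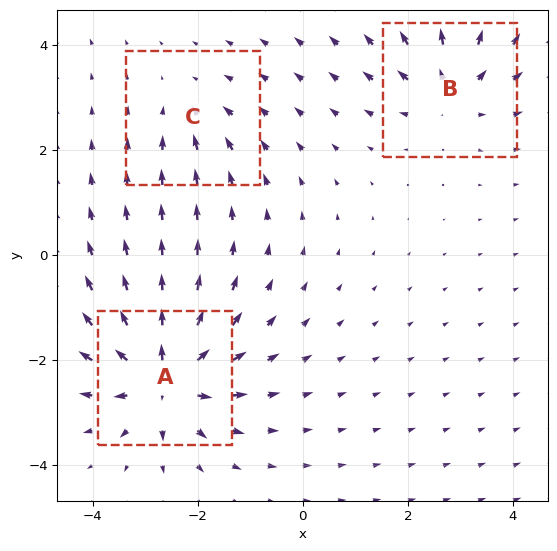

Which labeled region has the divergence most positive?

Divergence at each region's feature centre — A: about +6, B: about +4, C: about -2. Region A is most positive.

A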